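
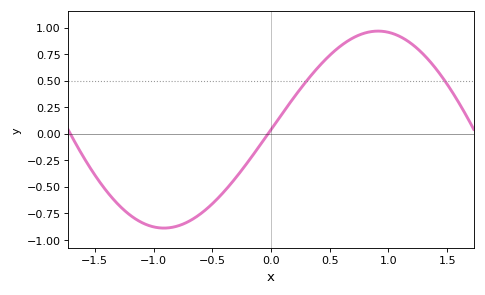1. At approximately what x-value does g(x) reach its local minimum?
-0.9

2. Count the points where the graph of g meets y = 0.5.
2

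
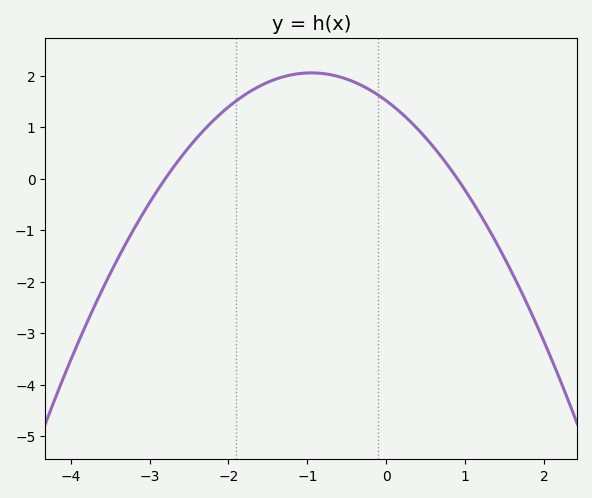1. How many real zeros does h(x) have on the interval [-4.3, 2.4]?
2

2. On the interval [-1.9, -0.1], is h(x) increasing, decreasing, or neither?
neither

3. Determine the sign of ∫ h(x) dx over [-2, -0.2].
positive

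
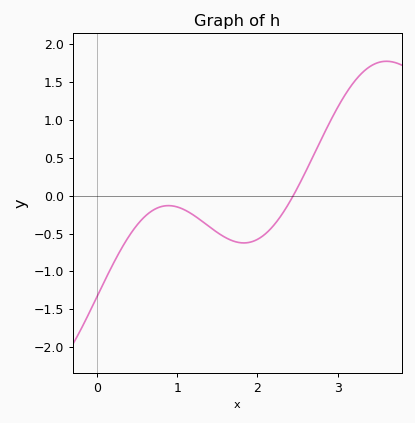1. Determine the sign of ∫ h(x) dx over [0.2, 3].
negative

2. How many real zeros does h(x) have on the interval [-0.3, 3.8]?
1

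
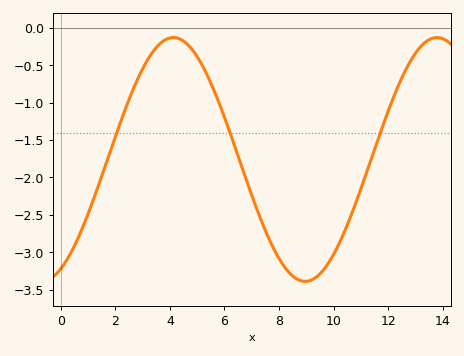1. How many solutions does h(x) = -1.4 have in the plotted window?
3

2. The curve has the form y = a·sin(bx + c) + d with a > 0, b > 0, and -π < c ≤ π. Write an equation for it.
y = 1.63sin(0.65x - 1.1) - 1.76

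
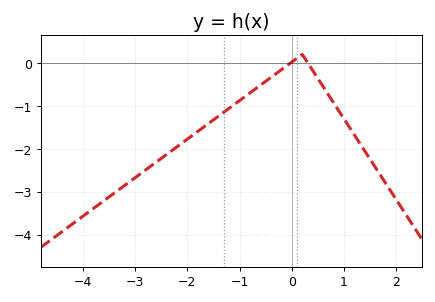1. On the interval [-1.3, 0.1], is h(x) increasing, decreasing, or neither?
increasing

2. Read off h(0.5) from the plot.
-0.364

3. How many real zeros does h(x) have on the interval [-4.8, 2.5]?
2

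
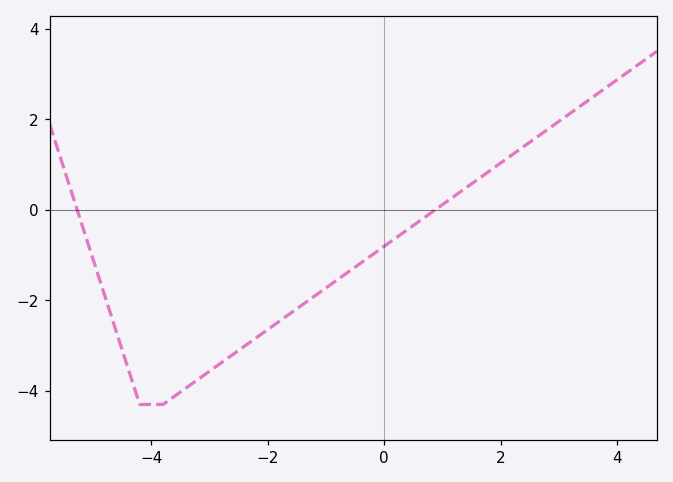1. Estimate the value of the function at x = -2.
-2.6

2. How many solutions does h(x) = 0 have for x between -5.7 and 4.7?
2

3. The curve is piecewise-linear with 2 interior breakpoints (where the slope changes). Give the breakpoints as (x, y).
(-4.2, -4.3); (-3.8, -4.3)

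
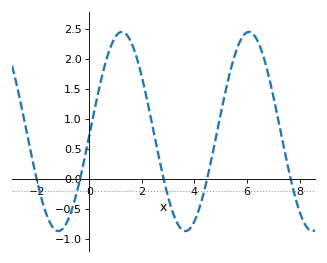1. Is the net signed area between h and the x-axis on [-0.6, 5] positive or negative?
positive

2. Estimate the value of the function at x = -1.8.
-0.35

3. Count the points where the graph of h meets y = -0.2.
5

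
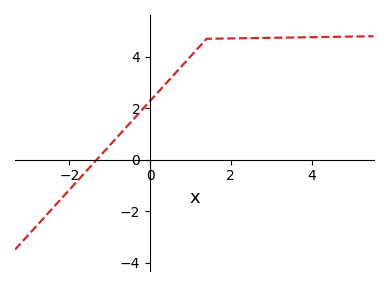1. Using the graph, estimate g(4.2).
4.77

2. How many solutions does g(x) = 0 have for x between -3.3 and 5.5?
1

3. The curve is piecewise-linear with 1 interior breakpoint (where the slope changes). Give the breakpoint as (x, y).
(1.4, 4.7)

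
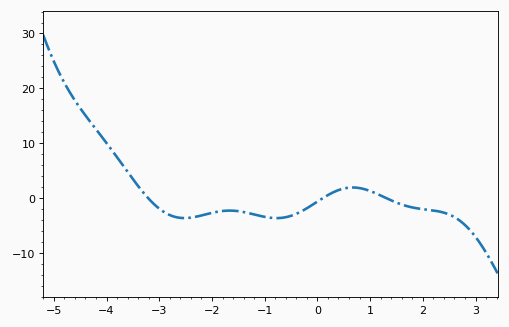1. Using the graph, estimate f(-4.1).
11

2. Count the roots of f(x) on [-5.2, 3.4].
3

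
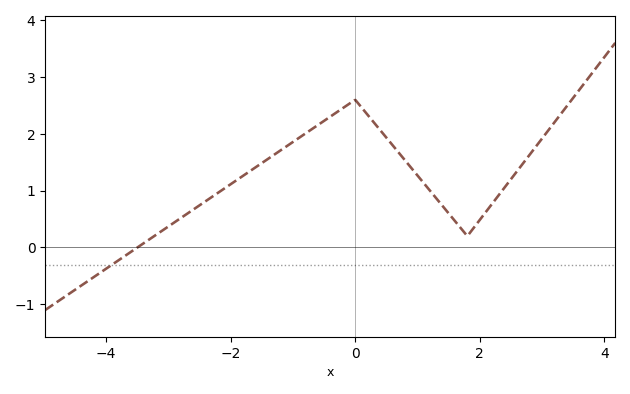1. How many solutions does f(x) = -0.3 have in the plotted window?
1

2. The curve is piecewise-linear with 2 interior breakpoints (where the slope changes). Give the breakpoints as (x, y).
(0, 2.6); (1.8, 0.2)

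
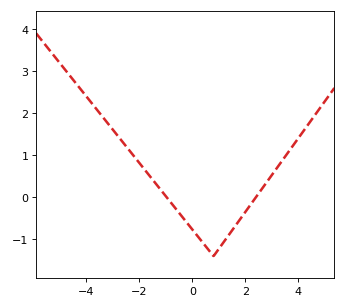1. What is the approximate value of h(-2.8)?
1.5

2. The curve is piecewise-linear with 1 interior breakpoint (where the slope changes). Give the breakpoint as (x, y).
(0.8, -1.4)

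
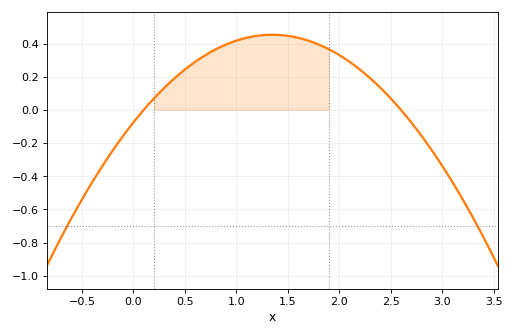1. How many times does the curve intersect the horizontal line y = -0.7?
2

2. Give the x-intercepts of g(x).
0.1, 2.6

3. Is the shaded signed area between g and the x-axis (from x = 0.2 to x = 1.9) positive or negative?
positive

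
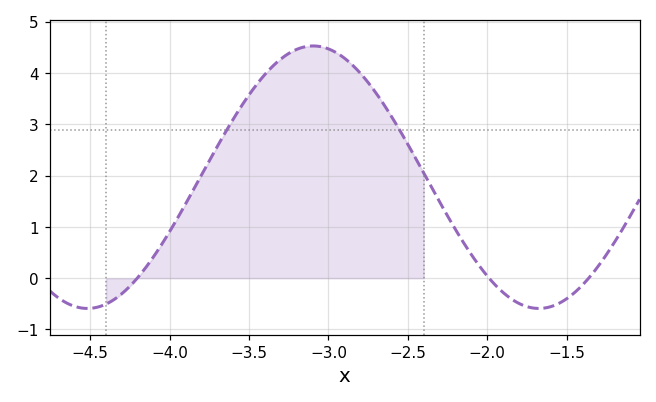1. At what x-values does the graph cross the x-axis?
-4.2, -1.99, -1.36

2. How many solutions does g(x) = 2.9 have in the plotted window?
2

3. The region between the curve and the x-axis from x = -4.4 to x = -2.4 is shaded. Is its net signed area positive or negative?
positive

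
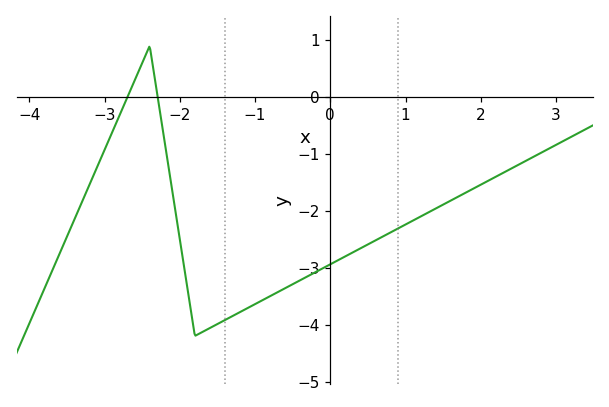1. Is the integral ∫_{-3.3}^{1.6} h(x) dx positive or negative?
negative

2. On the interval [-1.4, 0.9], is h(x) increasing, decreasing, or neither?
increasing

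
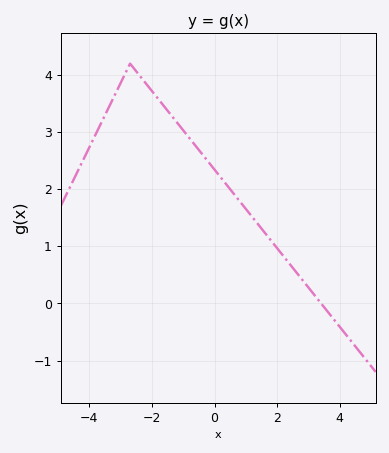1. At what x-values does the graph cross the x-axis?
3.4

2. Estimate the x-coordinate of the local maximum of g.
-2.7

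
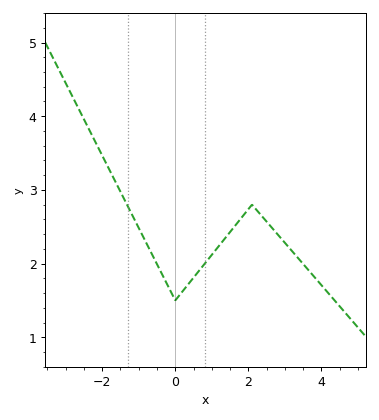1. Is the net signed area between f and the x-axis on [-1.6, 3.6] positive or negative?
positive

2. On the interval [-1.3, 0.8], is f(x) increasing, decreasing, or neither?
neither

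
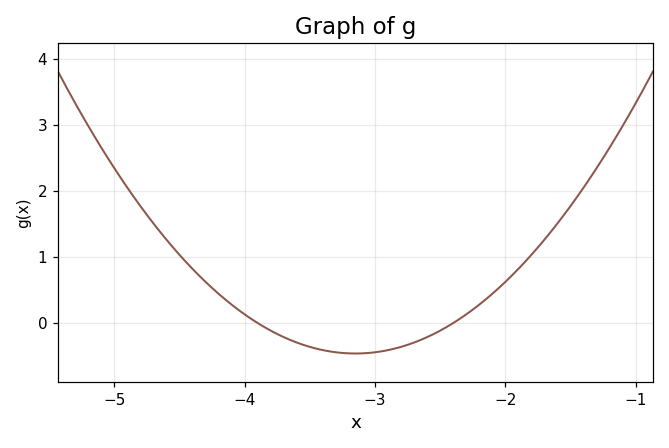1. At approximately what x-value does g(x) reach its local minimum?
-3.1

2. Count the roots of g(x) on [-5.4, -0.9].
2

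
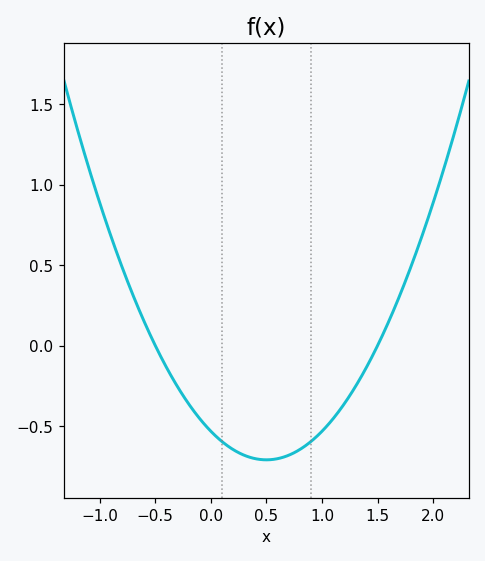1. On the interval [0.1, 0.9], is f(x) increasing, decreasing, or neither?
neither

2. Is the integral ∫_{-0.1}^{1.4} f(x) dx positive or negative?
negative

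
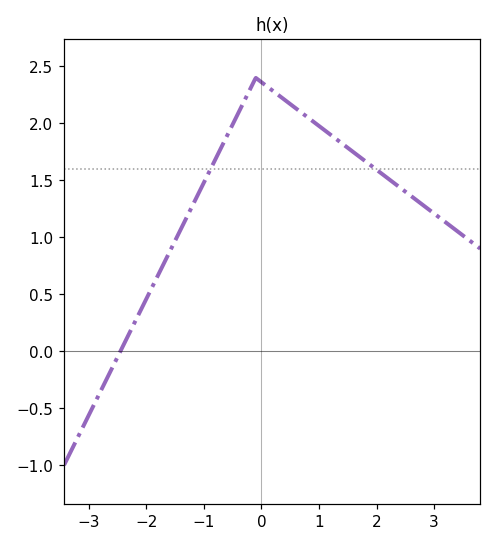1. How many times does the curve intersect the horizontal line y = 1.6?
2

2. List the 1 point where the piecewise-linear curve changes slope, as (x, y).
(-0.1, 2.4)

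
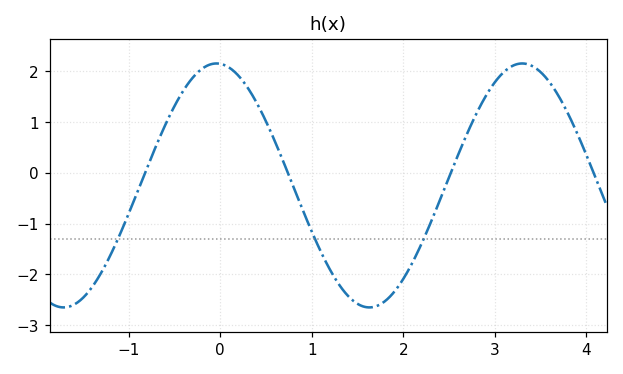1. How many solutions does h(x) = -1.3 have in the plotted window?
3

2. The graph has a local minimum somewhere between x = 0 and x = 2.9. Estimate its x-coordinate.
1.6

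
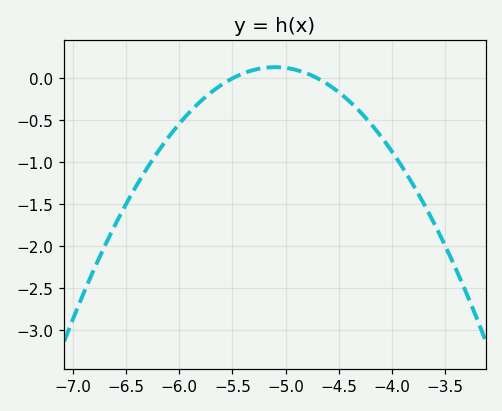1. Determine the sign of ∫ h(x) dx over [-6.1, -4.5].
negative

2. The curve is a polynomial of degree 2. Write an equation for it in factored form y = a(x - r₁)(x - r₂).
y = -0.83(x + 5.5)(x + 4.7)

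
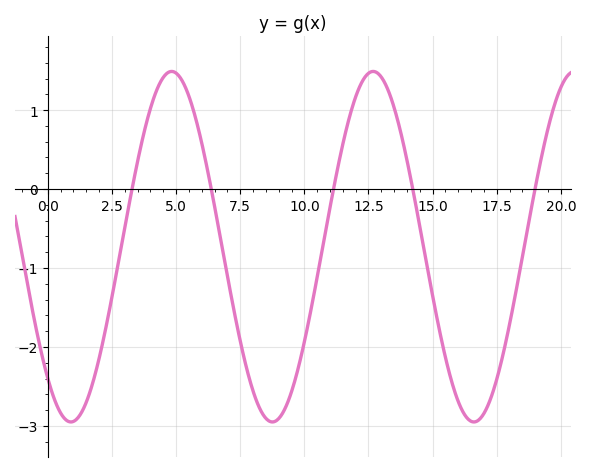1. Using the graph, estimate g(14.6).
-0.6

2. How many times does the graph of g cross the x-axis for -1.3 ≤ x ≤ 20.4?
5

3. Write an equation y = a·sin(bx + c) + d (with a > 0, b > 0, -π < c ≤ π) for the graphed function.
y = 2.22sin(0.8x - 2.3) - 0.73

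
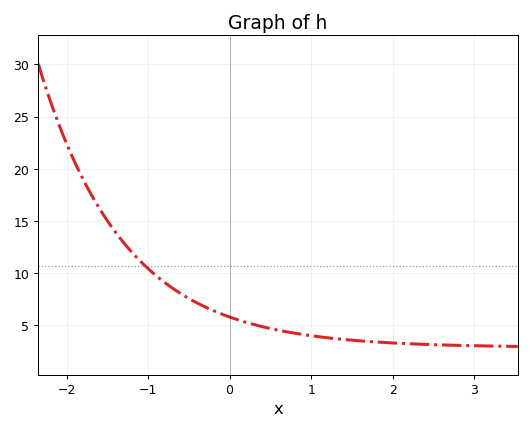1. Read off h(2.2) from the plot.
3.5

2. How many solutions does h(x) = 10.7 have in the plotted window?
1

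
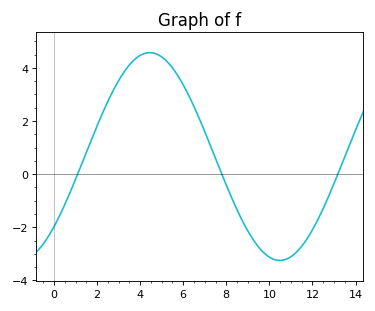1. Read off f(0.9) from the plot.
-0.39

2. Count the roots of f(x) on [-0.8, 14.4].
3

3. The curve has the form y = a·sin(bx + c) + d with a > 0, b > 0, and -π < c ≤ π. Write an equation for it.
y = 3.91sin(0.52x - 0.74) + 0.66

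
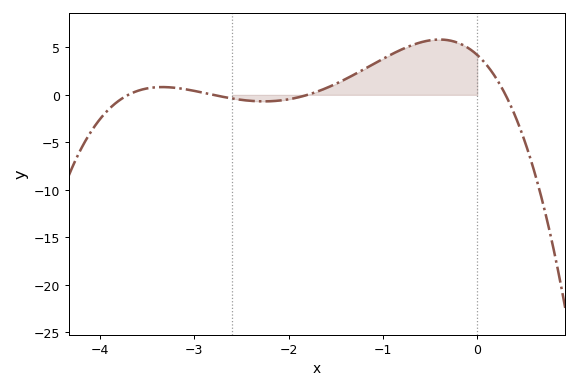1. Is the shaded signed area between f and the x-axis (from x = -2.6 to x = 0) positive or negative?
positive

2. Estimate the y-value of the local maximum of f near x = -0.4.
6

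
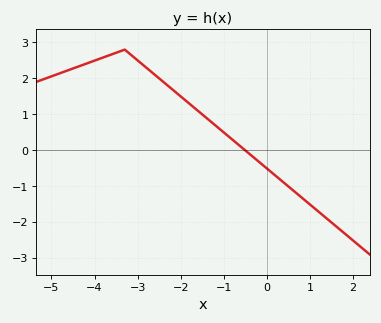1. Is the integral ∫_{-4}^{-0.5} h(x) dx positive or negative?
positive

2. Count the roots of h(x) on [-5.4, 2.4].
1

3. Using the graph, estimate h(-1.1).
0.594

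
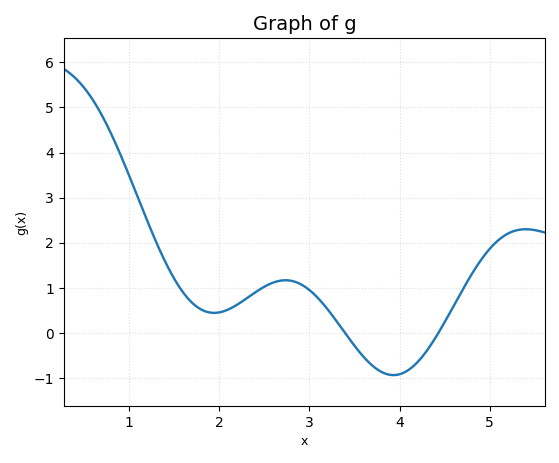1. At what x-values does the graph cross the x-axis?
3.4, 4.4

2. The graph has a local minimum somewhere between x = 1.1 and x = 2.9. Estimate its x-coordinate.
1.9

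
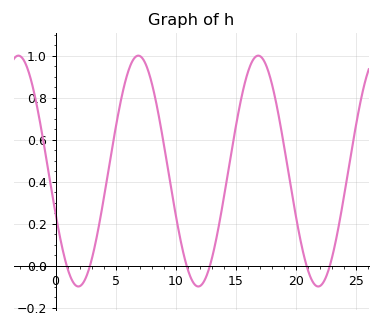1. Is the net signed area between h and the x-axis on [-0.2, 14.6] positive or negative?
positive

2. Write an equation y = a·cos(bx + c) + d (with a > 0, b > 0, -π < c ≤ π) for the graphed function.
y = 0.55cos(0.63x + 2) + 0.45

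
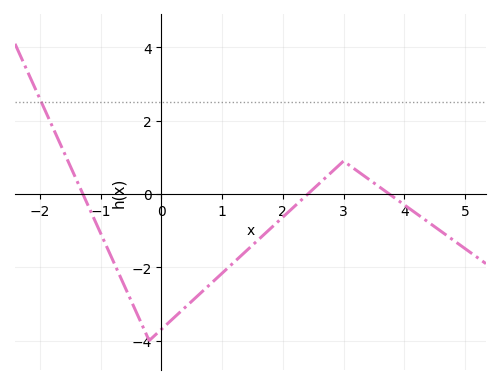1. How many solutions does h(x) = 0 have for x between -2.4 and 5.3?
3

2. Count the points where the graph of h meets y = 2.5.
1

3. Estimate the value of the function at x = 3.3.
0.6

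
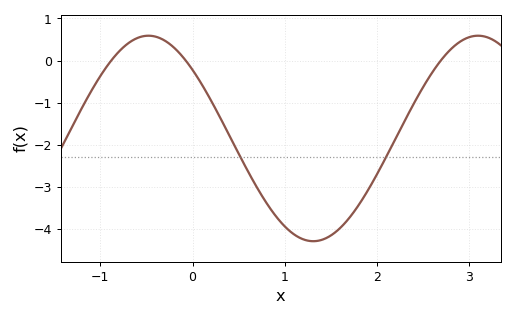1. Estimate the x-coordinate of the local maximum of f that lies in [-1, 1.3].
-0.477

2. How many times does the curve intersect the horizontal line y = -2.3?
2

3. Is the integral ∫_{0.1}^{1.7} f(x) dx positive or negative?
negative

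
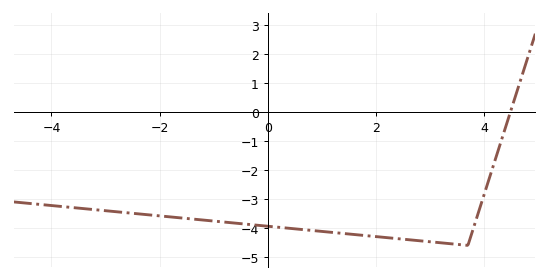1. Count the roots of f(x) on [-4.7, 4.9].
1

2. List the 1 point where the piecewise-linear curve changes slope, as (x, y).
(3.7, -4.6)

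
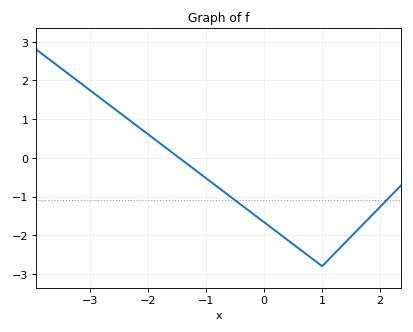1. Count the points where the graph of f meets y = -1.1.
2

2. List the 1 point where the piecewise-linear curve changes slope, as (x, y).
(1, -2.8)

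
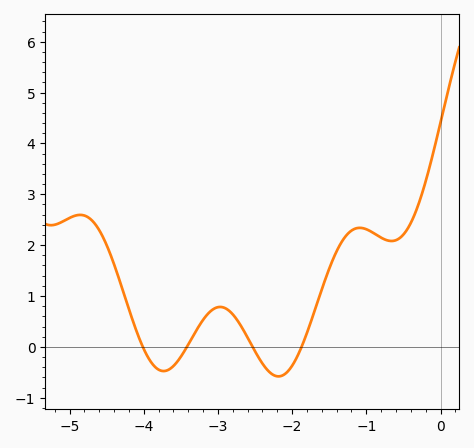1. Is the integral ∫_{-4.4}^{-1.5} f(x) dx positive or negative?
positive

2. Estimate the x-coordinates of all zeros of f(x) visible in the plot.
-4, -3.4, -2.5, -1.9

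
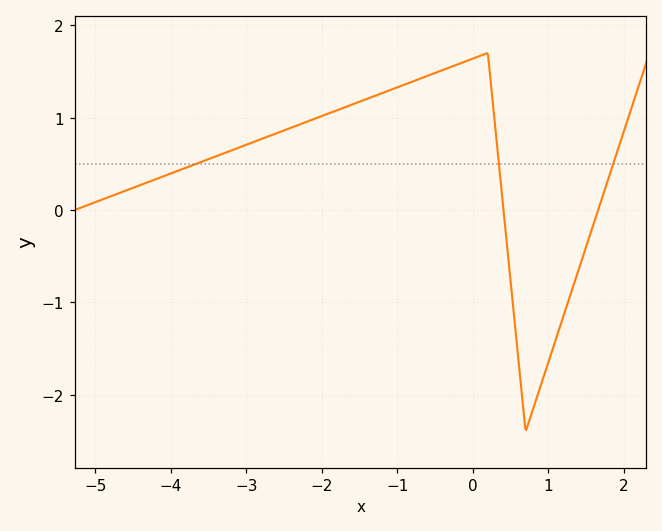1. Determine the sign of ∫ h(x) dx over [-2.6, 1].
positive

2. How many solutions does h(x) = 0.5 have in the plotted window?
3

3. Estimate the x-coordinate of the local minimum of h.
0.699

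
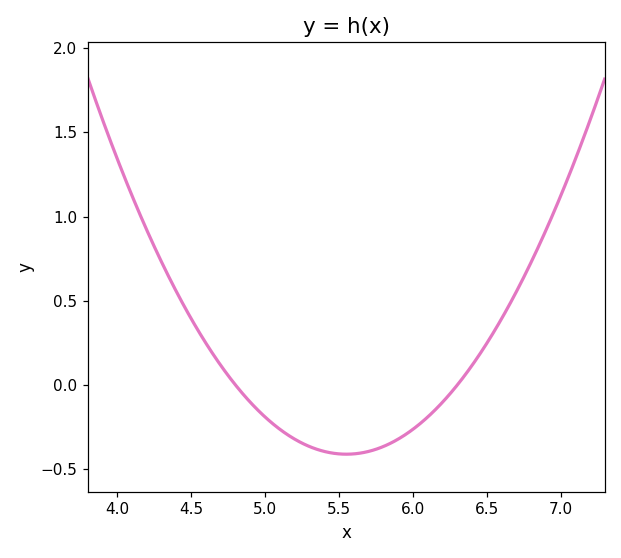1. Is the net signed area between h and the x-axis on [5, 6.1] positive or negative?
negative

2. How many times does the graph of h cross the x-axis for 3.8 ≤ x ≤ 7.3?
2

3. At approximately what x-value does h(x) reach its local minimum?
5.55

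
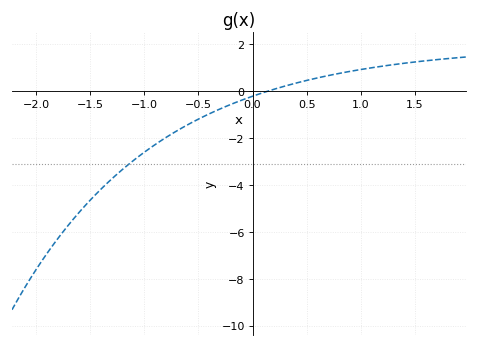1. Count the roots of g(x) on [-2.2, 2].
1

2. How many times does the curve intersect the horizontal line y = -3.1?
1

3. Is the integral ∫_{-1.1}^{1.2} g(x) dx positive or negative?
negative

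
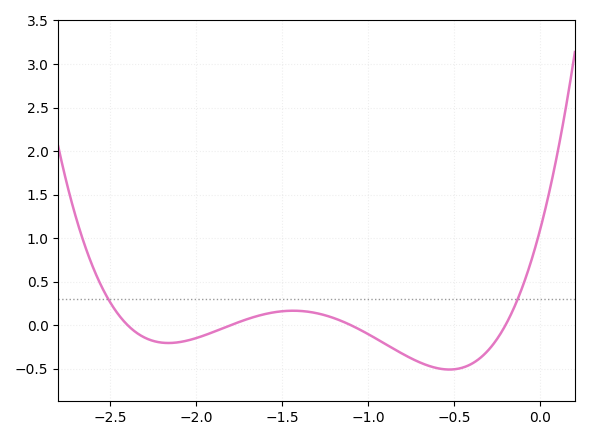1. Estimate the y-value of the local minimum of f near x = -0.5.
-0.509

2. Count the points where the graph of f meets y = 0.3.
2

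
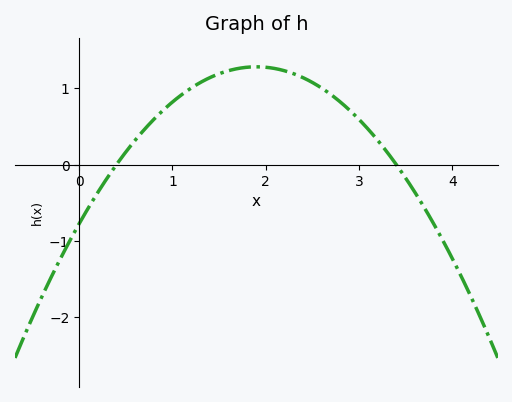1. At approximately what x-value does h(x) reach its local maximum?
1.9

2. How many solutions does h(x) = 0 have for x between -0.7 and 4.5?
2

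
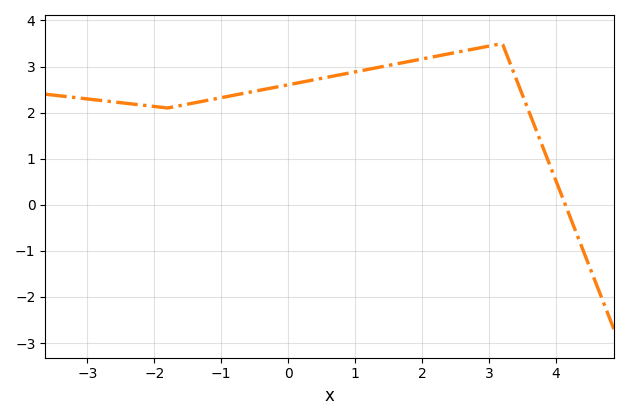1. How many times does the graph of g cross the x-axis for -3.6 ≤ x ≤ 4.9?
1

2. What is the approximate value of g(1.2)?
2.9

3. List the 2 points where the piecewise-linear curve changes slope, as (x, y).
(-1.8, 2.1); (3.2, 3.5)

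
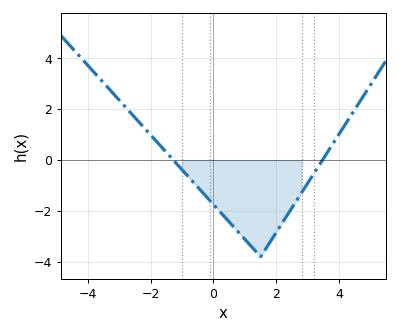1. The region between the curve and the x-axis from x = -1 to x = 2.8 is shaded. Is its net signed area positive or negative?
negative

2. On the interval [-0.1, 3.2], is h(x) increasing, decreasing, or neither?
neither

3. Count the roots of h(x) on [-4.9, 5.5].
2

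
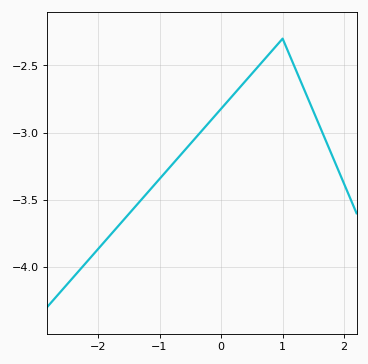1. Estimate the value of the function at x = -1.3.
-3.5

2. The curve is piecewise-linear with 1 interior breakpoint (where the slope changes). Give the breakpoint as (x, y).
(1, -2.3)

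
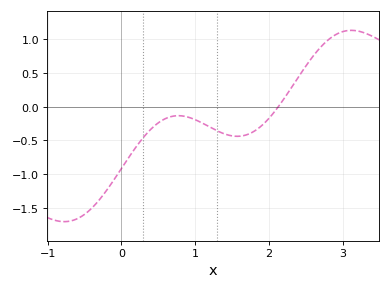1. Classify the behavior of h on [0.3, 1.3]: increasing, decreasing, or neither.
neither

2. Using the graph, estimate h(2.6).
0.75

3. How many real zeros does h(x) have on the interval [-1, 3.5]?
1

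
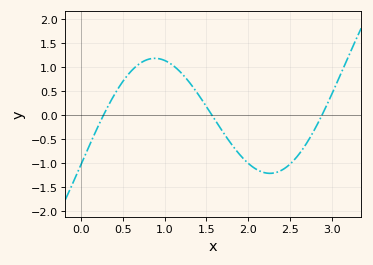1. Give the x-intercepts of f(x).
0.268, 1.56, 2.88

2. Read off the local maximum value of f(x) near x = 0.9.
1.18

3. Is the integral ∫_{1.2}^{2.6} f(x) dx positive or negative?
negative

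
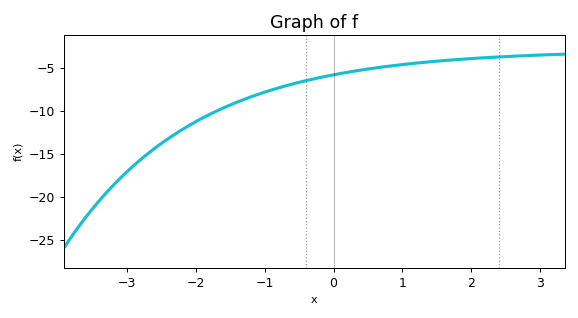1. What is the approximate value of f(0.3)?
-5.4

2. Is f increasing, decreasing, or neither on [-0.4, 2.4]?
increasing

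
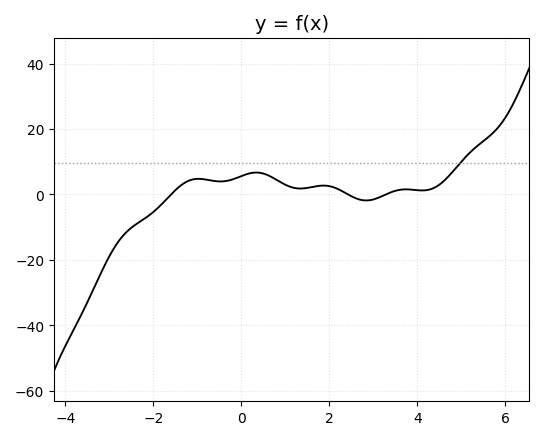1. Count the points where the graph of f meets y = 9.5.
1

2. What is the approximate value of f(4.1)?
1.22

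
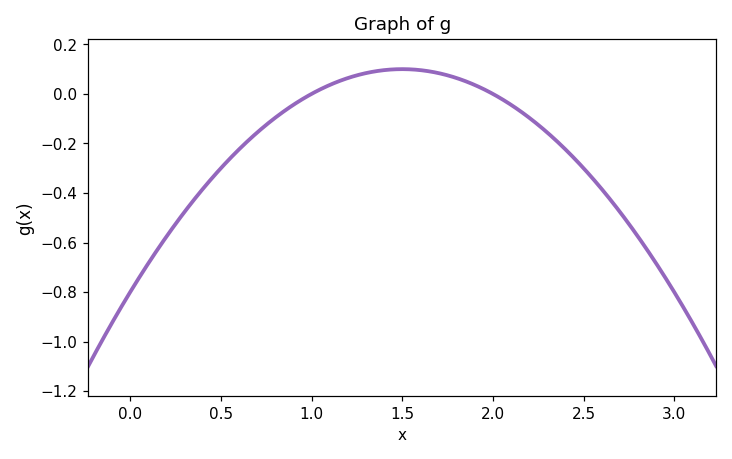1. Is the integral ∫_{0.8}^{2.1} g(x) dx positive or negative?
positive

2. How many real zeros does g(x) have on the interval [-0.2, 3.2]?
2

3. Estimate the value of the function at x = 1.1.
0.036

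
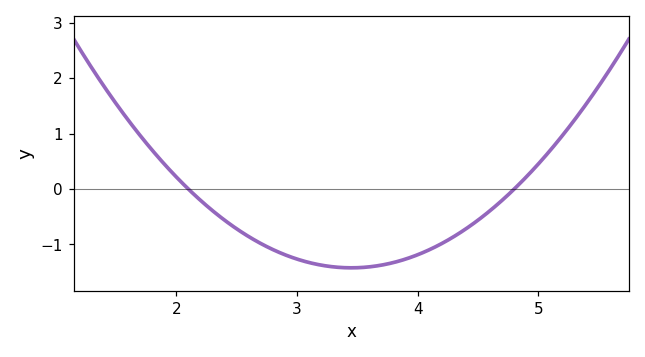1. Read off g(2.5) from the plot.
-0.718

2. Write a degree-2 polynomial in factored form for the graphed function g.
y = 0.78(x - 2.1)(x - 4.8)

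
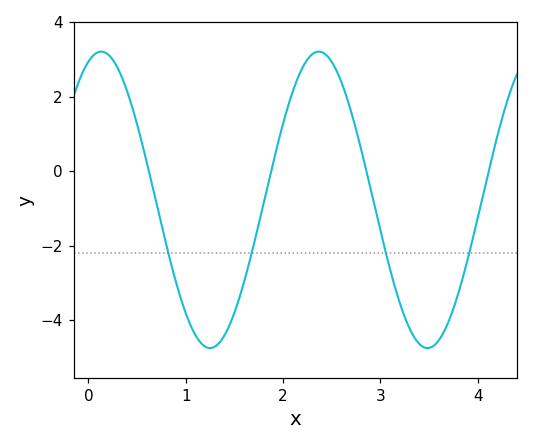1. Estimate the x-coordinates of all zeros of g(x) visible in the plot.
0.622, 1.88, 2.86, 4.11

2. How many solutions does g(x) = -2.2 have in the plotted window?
4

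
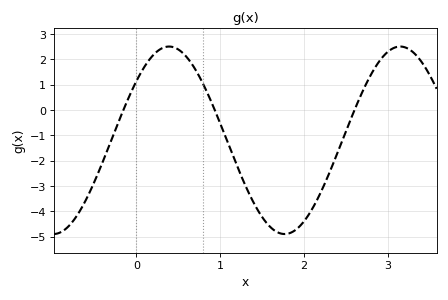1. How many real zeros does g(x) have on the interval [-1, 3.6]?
3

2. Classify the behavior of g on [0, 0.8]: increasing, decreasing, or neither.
neither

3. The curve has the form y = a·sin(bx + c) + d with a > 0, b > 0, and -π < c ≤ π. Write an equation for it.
y = 3.7sin(2.28x + 0.682) - 1.2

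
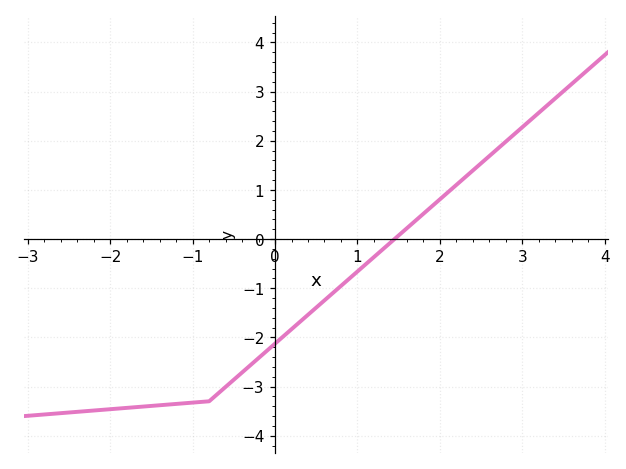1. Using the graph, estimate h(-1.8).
-3.43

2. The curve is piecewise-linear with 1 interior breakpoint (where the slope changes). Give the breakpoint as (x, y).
(-0.8, -3.3)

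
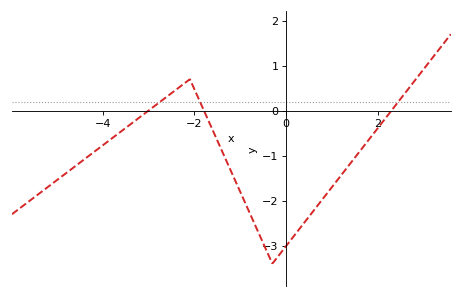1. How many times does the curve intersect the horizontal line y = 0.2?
3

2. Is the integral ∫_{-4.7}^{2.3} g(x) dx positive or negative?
negative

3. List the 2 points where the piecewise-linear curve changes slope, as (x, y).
(-2.1, 0.7); (-0.3, -3.4)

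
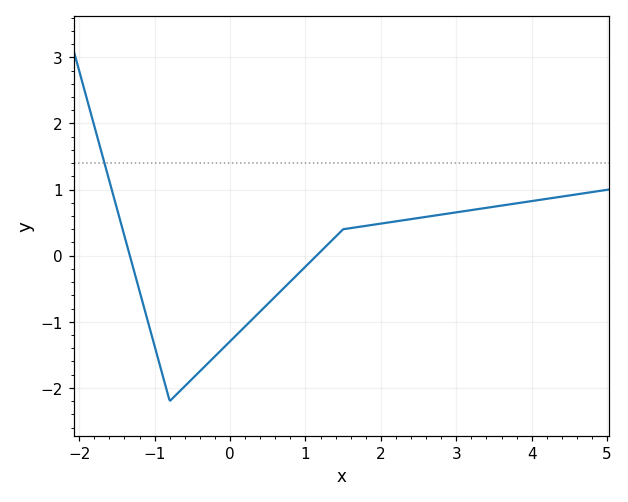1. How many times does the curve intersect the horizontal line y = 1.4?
1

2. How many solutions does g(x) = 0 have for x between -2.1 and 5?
2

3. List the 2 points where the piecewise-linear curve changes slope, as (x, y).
(-0.8, -2.2); (1.5, 0.4)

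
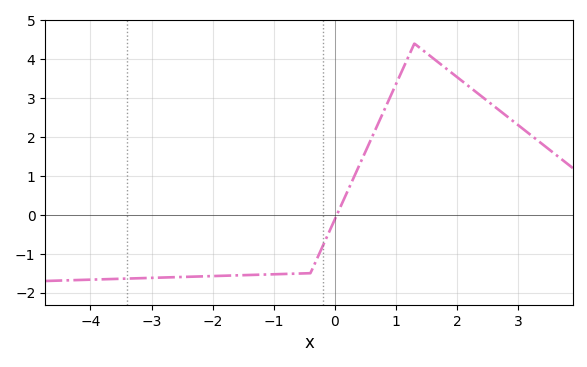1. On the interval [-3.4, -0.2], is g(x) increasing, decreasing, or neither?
increasing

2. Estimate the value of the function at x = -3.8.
-1.7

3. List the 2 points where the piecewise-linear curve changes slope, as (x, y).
(-0.4, -1.5); (1.3, 4.4)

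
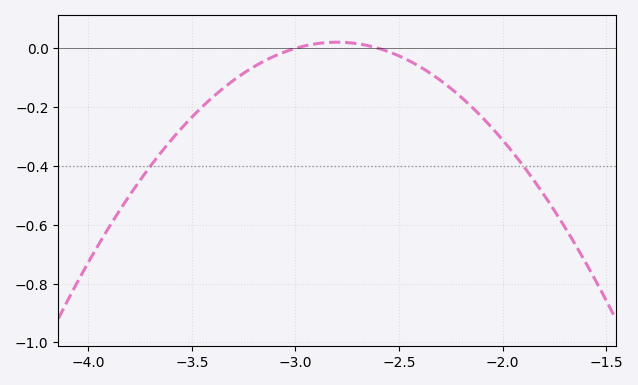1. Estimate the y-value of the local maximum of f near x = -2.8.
0.021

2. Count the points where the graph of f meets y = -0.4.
2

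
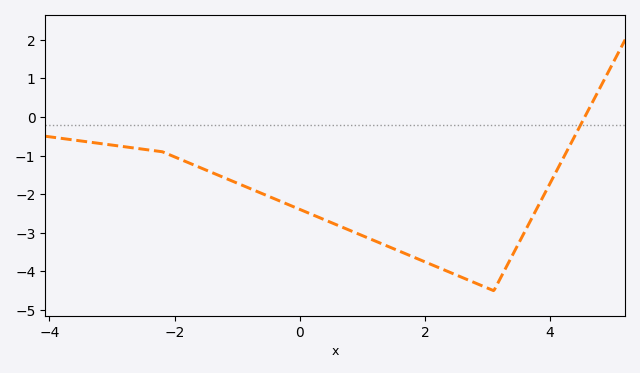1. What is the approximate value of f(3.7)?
-2.6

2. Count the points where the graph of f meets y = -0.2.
1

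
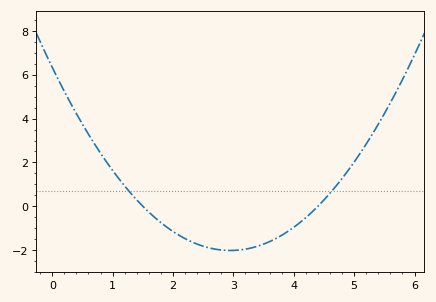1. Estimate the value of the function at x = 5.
2.02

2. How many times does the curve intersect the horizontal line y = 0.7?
2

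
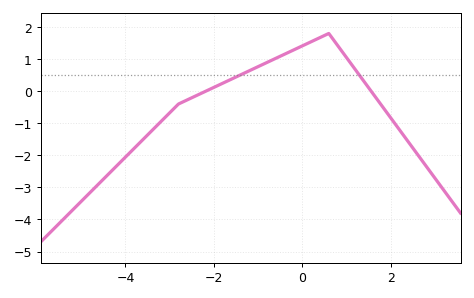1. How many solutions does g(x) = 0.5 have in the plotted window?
2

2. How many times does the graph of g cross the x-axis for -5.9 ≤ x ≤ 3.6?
2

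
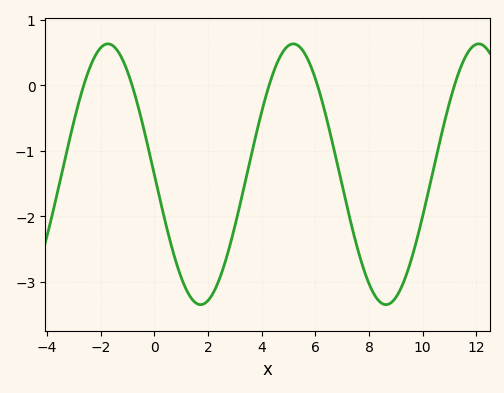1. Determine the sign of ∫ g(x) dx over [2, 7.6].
negative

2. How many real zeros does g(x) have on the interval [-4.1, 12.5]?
5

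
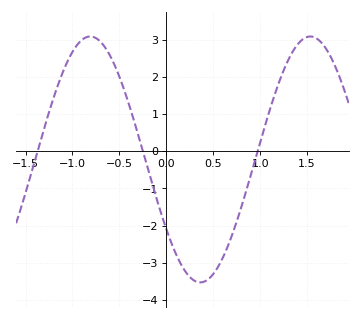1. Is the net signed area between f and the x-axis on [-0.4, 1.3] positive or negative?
negative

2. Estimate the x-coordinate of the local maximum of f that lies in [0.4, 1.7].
1.53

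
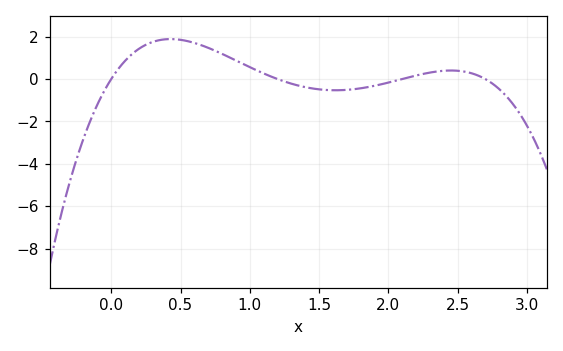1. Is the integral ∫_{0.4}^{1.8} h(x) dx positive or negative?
positive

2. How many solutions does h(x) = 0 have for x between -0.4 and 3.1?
4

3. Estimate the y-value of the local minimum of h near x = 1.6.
-0.6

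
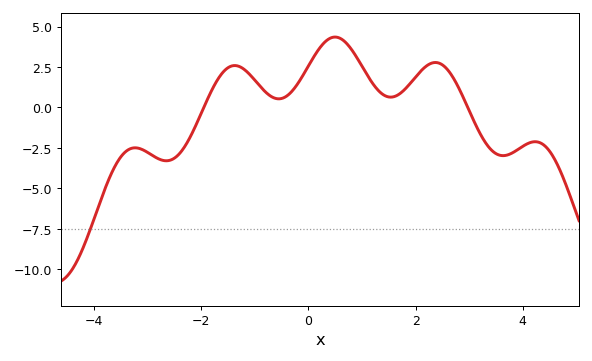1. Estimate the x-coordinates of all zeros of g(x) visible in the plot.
-1.95, 2.97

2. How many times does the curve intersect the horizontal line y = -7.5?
1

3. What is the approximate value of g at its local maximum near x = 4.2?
-2.12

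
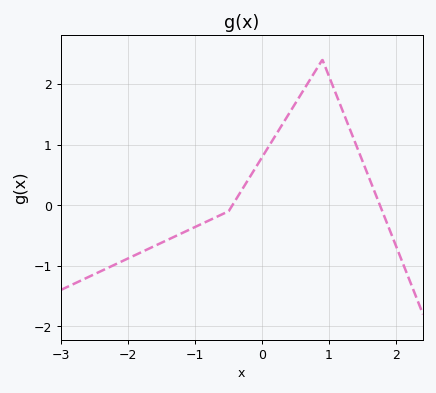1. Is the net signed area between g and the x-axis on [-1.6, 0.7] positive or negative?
positive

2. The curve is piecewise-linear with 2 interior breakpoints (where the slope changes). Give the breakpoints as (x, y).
(-0.5, -0.1); (0.9, 2.4)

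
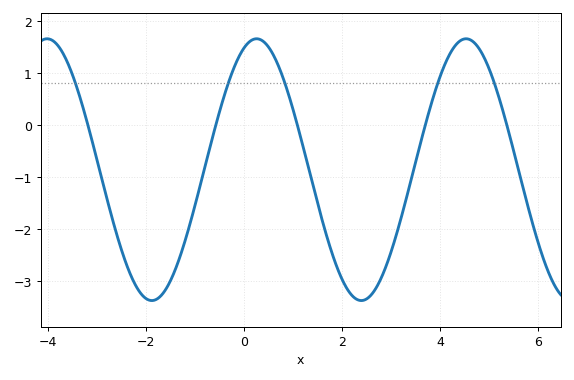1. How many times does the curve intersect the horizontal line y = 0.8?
5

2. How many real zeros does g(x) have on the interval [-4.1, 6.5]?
5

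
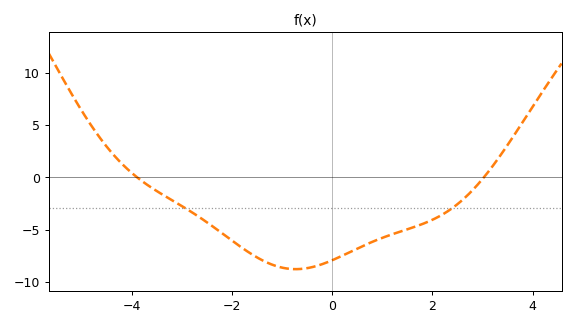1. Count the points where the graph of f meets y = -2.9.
2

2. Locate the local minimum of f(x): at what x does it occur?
-0.8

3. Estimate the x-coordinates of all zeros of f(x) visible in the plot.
-3.8, 3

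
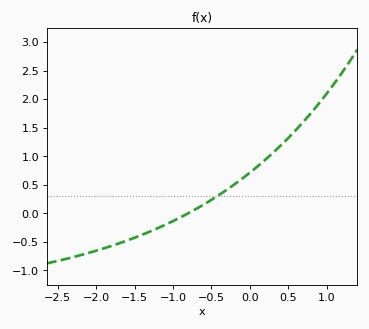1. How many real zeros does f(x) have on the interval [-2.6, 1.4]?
1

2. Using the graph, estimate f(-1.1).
-0.203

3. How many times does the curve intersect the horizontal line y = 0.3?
1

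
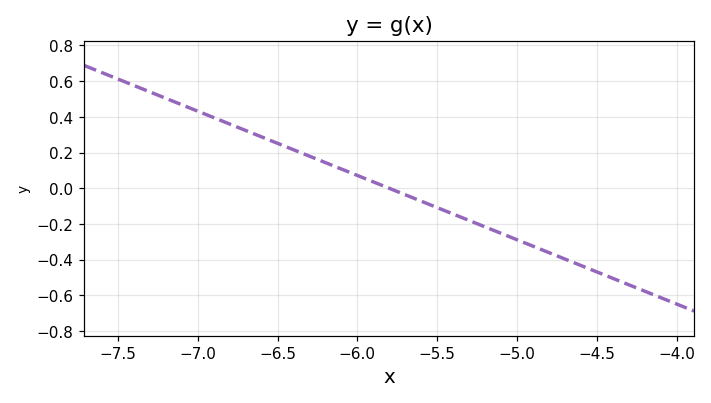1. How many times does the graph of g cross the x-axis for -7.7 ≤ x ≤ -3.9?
1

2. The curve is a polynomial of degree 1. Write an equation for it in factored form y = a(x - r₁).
y = -0.36(x + 5.8)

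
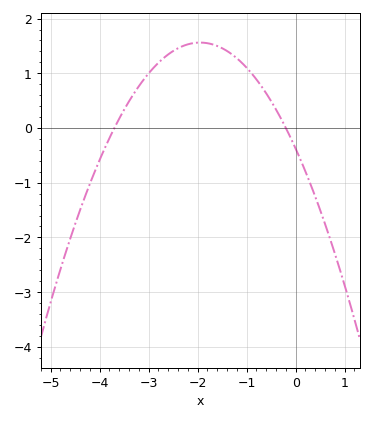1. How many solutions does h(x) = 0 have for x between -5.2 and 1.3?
2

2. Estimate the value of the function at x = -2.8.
1.19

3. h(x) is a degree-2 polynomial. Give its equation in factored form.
y = -0.51(x + 3.7)(x + 0.2)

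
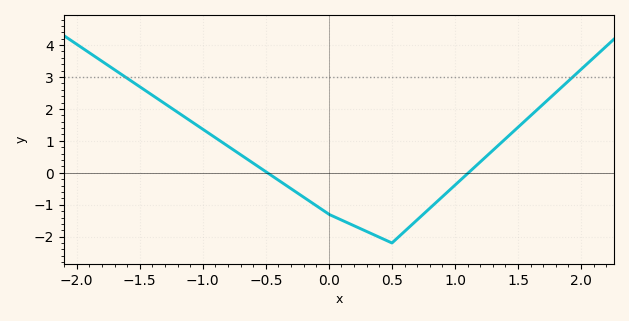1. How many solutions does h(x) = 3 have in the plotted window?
2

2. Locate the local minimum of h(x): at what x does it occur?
0.5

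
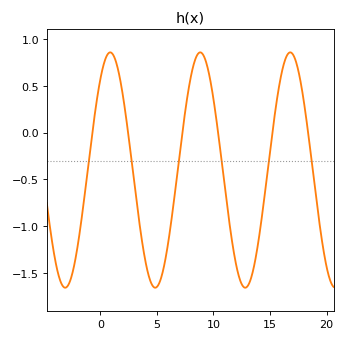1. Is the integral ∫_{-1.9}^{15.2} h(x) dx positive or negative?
negative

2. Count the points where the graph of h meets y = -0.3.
6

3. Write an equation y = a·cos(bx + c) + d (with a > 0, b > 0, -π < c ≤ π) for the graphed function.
y = 1.26cos(0.79x - 0.692) - 0.4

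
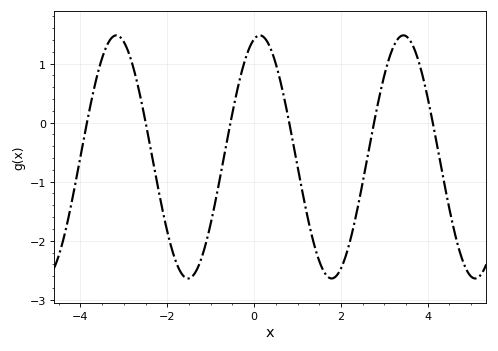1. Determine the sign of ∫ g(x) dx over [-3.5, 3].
negative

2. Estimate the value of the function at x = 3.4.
1.5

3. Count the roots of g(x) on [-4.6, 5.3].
6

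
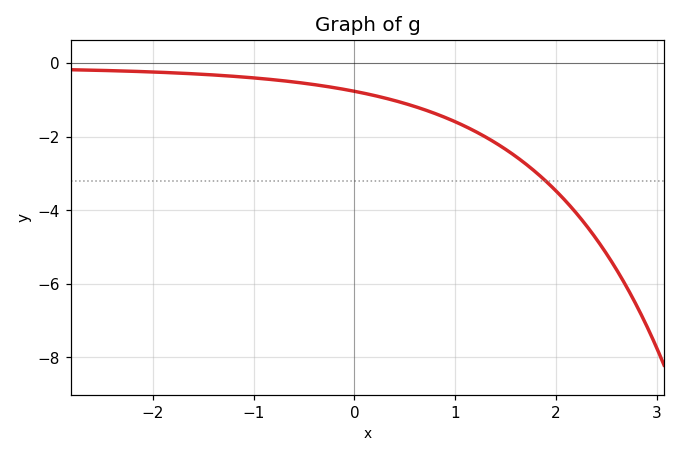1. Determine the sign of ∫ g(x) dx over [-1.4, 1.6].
negative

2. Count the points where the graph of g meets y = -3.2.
1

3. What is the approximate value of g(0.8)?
-1.4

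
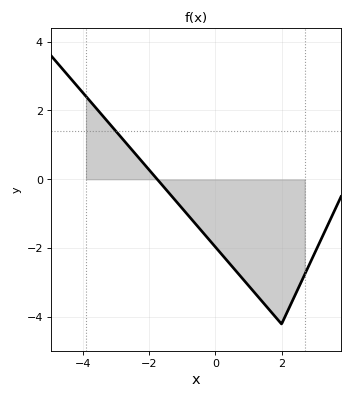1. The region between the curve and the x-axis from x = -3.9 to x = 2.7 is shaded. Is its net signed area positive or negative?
negative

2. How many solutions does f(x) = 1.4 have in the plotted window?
1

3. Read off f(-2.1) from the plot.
0.393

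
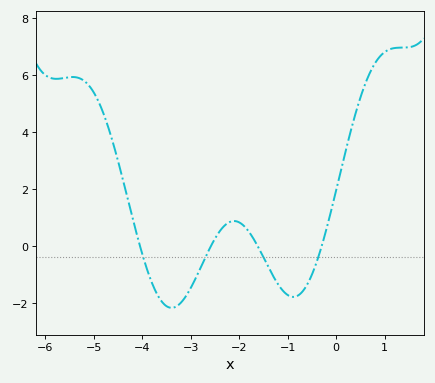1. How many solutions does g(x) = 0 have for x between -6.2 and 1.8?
4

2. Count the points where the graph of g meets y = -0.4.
4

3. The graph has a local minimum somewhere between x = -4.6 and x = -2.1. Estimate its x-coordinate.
-3.39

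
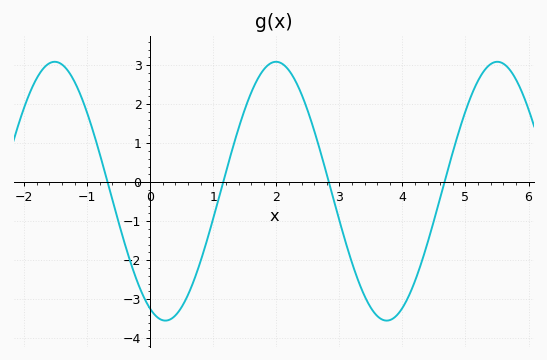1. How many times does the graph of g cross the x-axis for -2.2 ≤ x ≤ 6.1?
4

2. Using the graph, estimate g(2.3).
2.61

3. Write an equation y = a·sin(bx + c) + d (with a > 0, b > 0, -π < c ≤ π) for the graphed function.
y = 3.32sin(1.79x - 2) - 0.23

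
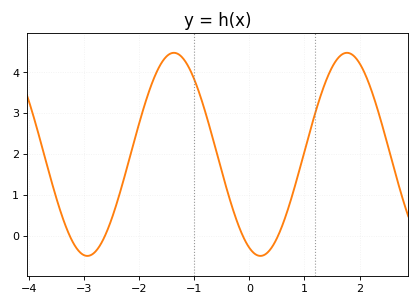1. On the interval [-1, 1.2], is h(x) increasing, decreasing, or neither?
neither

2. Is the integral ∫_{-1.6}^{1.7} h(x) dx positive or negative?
positive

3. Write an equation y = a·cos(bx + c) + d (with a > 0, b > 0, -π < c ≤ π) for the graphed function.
y = 2.49cos(2x + 2.74) + 1.99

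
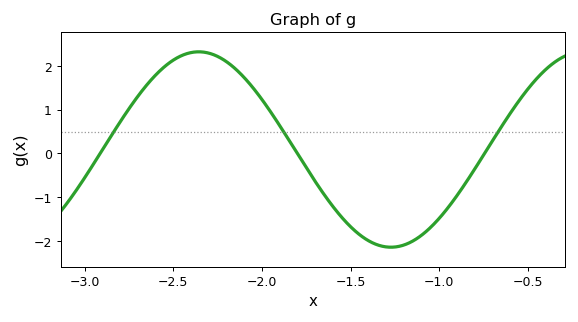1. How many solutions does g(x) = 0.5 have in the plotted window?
3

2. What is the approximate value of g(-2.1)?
1.73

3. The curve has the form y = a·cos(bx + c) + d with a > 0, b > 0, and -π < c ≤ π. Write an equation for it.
y = 2.23cos(2.9x + 0.55) + 0.09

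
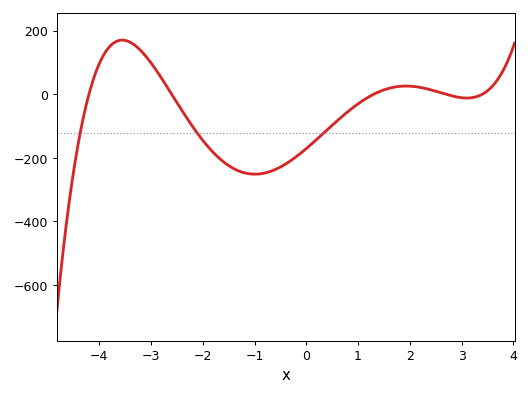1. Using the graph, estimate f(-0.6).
-237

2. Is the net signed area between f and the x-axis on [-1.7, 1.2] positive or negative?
negative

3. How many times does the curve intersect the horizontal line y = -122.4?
3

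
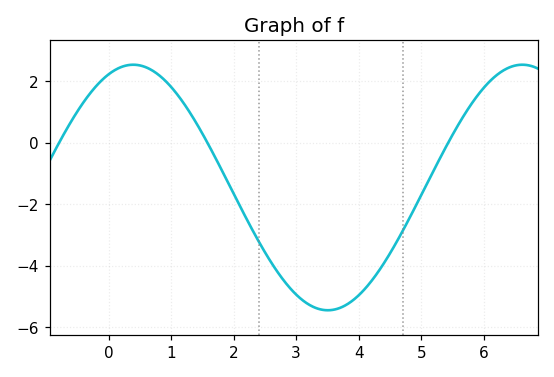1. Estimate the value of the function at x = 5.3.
-0.6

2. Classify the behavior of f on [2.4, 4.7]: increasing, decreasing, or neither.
neither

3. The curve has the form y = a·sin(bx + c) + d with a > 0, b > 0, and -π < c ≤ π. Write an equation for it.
y = 3.99sin(1x + 1.2) - 1.46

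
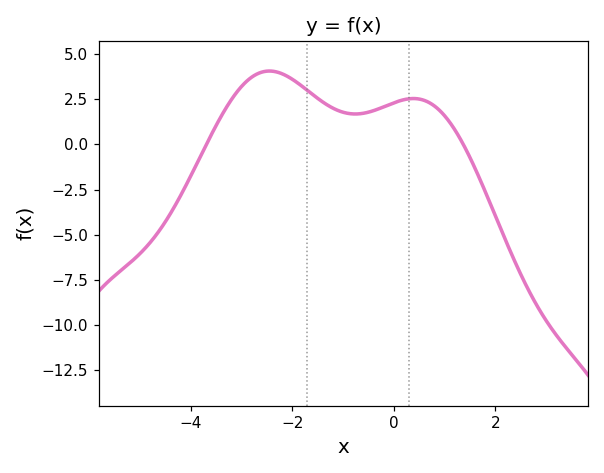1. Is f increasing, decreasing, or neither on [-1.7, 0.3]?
neither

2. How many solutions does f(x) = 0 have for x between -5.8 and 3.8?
2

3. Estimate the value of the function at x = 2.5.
-7.2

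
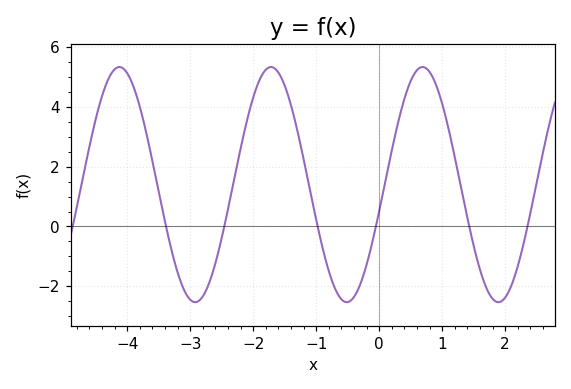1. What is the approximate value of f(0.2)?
2.53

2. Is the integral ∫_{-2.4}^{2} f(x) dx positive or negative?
positive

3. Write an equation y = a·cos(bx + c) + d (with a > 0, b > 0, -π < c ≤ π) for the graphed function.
y = 3.93cos(2.61x - 1.8) + 1.4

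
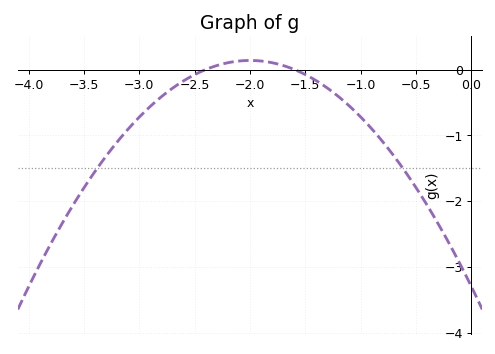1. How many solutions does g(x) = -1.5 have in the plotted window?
2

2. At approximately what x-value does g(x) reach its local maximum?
-2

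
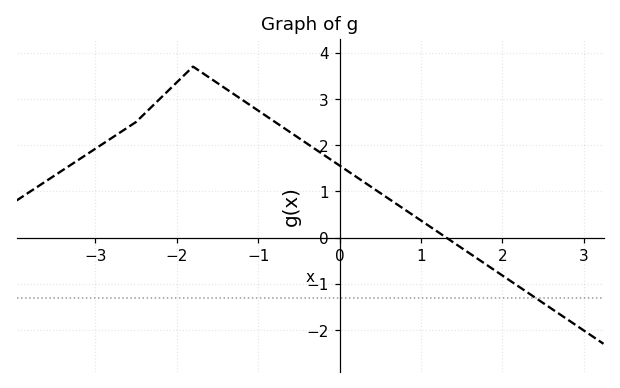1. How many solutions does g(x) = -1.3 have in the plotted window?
1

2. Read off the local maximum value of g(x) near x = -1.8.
3.7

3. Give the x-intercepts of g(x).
1.3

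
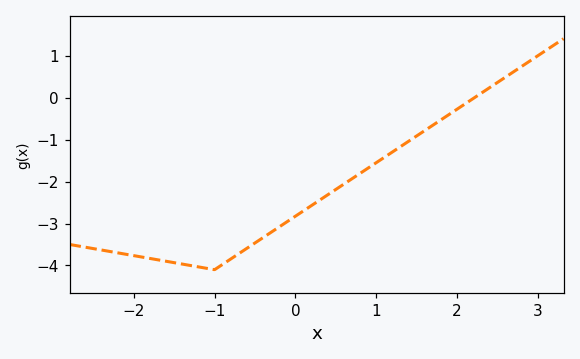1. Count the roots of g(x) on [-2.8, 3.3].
1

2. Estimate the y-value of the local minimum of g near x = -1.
-4.1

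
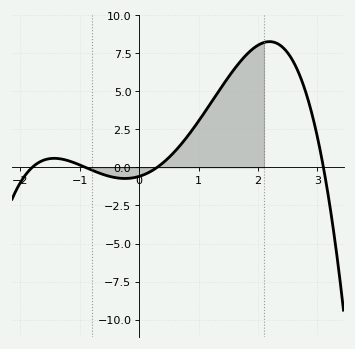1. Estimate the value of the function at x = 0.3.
0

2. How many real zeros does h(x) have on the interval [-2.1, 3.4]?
4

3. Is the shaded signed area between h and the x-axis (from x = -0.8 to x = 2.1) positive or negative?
positive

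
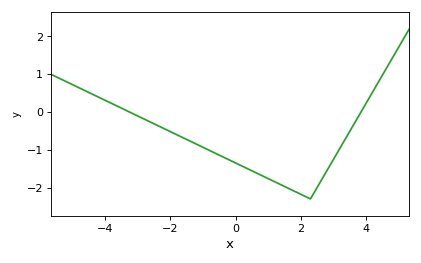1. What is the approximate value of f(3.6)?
-0.4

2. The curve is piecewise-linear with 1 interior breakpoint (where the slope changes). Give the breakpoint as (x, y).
(2.3, -2.3)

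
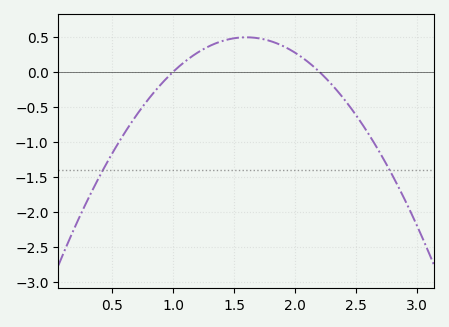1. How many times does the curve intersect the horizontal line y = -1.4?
2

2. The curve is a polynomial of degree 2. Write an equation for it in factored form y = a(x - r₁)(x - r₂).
y = -1.37(x - 1)(x - 2.2)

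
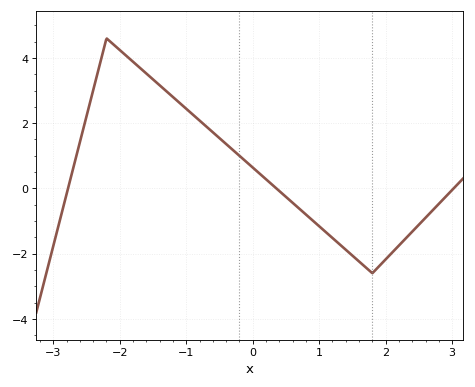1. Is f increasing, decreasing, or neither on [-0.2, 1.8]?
decreasing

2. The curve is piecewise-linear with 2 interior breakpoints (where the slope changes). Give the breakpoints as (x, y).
(-2.2, 4.6); (1.8, -2.6)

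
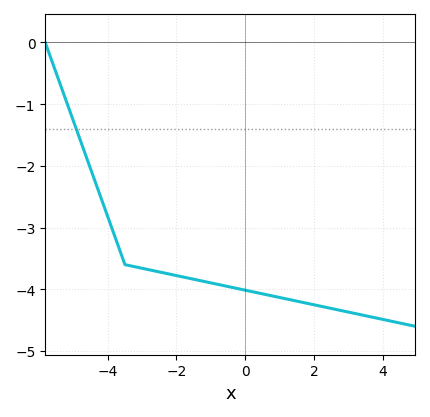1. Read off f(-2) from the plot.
-3.8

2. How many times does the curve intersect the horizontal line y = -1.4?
1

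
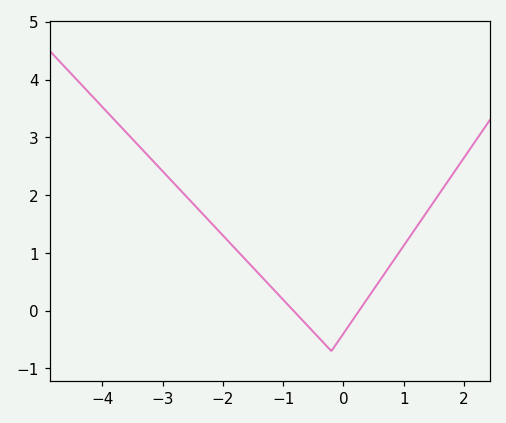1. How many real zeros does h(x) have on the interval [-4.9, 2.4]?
2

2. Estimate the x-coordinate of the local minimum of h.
-0.2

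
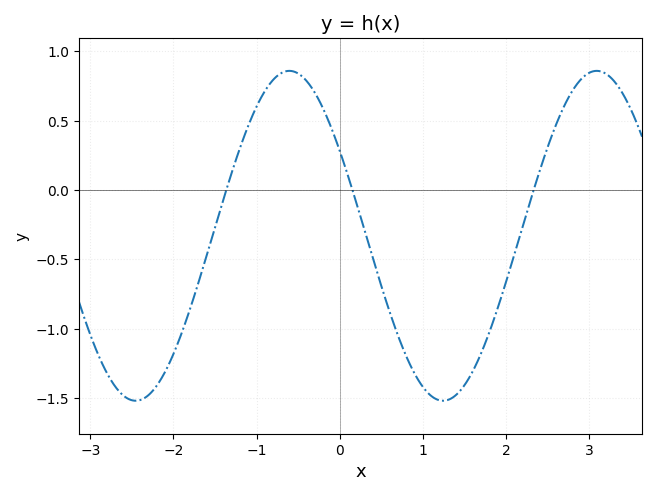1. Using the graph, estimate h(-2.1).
-1.3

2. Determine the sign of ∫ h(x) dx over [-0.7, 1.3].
negative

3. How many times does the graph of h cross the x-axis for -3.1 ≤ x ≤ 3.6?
3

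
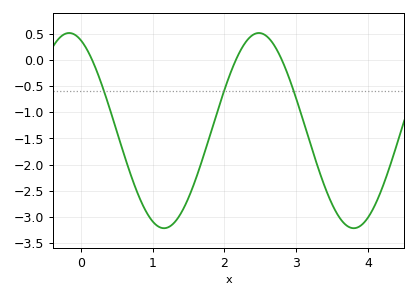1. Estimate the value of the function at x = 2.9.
-0.35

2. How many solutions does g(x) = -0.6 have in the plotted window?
3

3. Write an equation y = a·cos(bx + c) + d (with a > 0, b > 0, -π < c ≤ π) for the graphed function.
y = 1.86cos(2.4x + 0.38) - 1.35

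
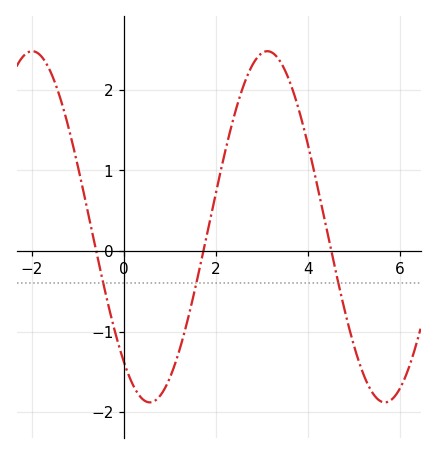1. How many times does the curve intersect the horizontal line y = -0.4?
3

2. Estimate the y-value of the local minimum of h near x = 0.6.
-1.9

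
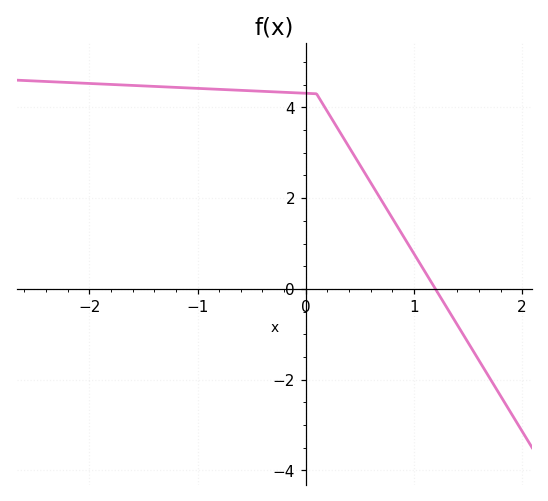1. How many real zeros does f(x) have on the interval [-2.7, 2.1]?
1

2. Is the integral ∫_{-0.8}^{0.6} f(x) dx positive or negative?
positive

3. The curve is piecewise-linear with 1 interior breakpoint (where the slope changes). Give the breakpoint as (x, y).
(0.1, 4.3)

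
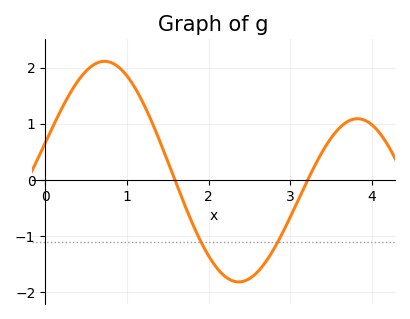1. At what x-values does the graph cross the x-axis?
1.59, 3.21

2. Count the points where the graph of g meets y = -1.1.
2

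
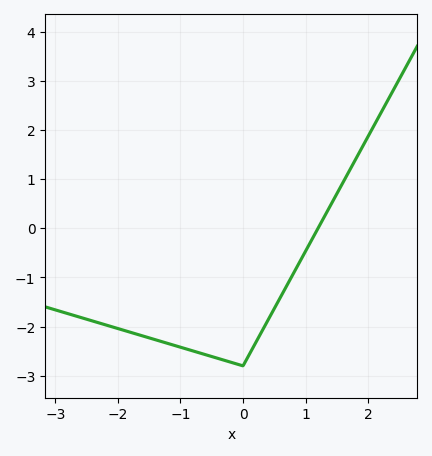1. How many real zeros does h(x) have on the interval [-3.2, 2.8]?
1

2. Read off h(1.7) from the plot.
1.17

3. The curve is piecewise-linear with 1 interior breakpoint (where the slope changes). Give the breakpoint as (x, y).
(0, -2.8)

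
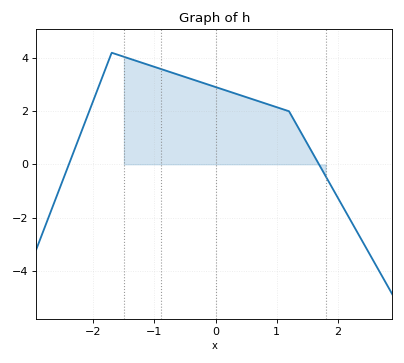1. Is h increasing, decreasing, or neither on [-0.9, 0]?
decreasing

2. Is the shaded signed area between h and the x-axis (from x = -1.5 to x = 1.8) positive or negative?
positive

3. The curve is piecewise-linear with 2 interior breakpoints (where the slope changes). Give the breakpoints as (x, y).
(-1.7, 4.2); (1.2, 2)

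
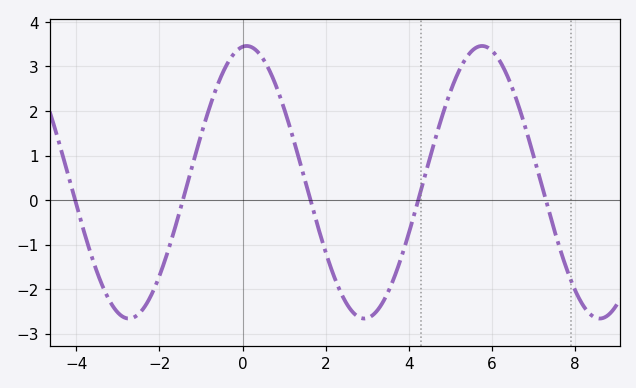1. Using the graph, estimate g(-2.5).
-2.6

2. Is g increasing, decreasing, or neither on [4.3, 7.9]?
neither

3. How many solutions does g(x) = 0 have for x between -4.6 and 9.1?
5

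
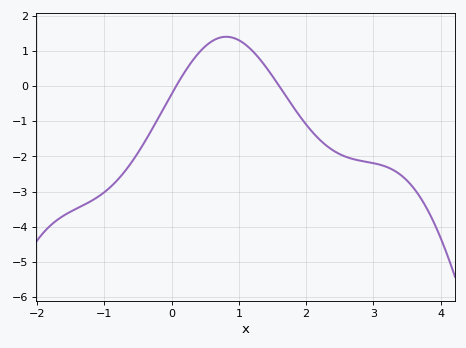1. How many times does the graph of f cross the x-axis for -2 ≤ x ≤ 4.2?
2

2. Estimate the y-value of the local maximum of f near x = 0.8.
1.4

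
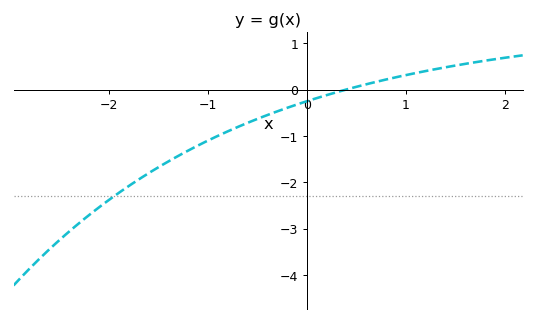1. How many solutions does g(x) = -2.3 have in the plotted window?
1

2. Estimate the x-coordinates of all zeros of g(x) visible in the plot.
0.396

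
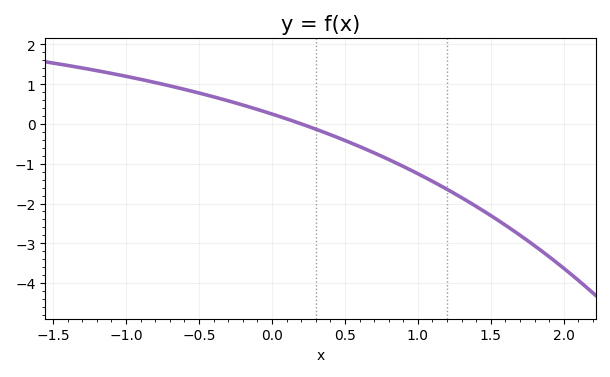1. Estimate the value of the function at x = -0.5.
0.8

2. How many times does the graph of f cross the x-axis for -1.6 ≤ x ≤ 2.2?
1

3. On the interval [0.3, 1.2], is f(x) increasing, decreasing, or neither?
decreasing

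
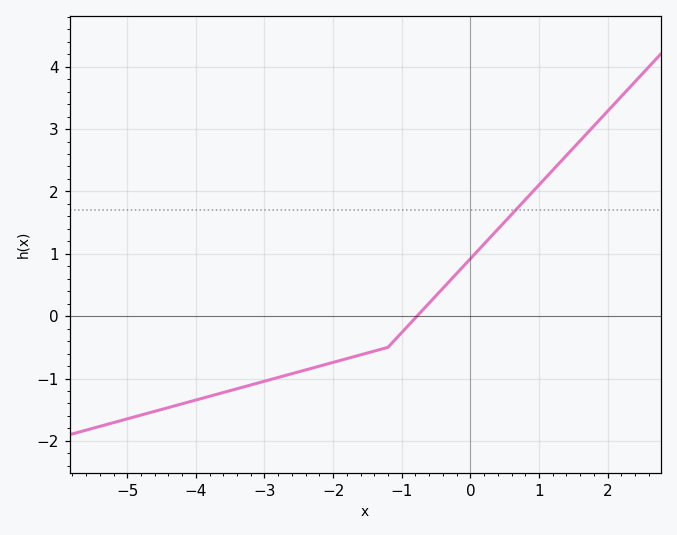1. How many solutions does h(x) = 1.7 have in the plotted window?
1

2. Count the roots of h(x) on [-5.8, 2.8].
1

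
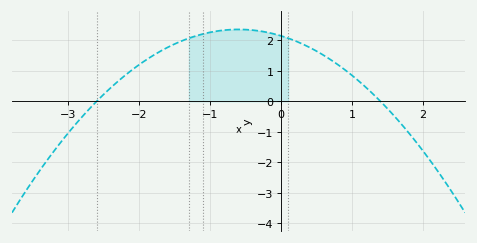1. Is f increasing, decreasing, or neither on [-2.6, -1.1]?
increasing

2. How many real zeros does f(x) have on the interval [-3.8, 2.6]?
2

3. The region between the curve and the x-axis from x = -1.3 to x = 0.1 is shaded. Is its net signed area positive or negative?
positive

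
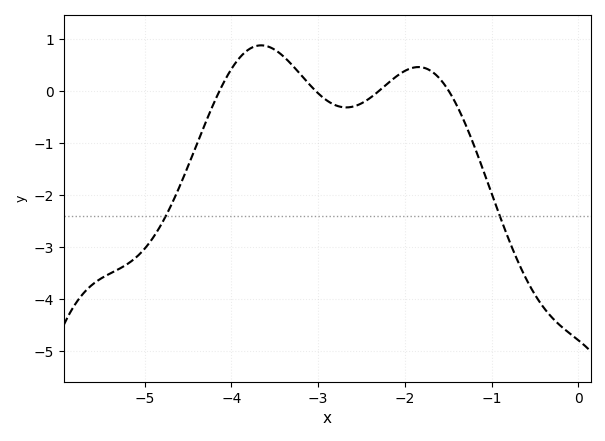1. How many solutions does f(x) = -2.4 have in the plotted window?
2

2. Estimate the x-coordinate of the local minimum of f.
-2.67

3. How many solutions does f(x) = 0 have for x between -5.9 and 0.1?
4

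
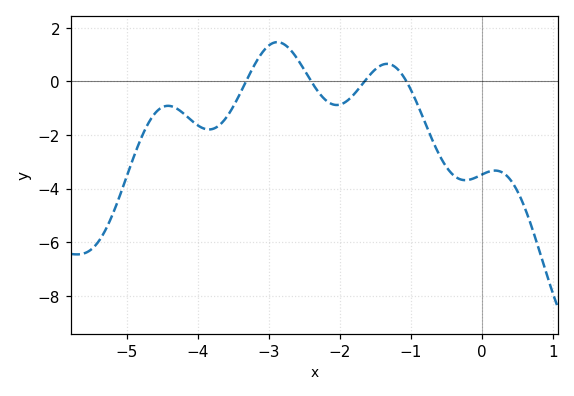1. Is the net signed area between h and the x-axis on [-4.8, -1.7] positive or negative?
negative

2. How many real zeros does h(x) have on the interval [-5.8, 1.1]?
4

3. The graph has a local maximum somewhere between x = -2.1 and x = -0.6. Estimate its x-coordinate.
-1.34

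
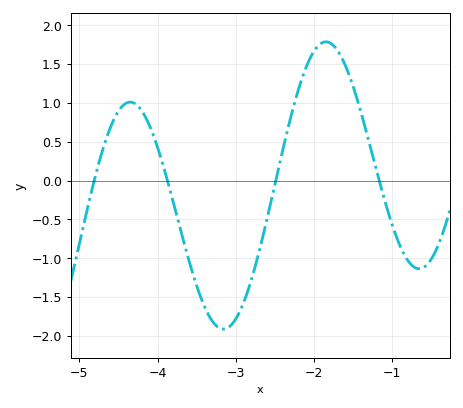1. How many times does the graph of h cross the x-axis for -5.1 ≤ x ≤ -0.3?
4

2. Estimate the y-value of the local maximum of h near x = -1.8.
1.8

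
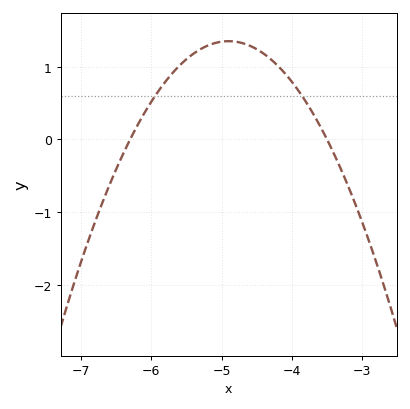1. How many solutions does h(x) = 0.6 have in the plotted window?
2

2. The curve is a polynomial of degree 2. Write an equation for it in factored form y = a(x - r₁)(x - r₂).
y = -0.69(x + 6.3)(x + 3.5)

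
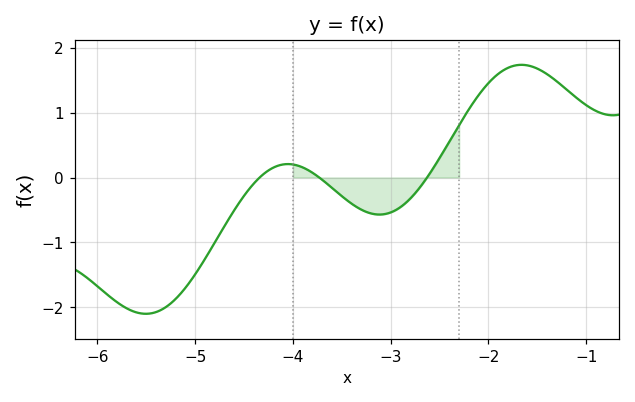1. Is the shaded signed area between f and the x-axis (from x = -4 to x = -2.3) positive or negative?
negative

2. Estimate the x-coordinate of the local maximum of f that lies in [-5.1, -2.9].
-4.1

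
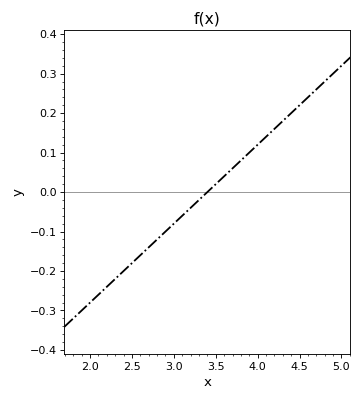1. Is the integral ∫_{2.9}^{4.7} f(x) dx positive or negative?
positive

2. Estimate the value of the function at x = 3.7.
0.06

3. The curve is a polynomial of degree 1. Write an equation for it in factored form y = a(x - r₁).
y = 0.2(x - 3.4)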